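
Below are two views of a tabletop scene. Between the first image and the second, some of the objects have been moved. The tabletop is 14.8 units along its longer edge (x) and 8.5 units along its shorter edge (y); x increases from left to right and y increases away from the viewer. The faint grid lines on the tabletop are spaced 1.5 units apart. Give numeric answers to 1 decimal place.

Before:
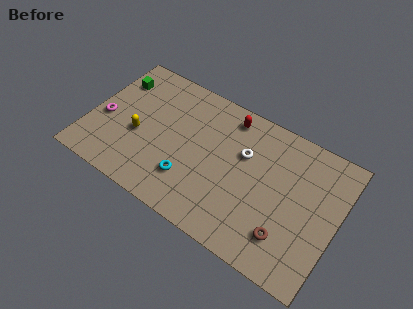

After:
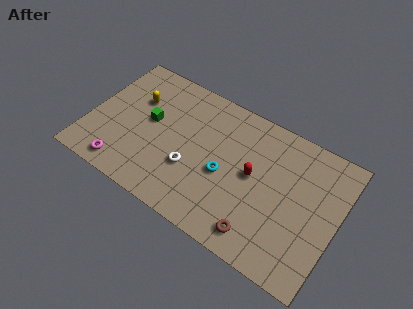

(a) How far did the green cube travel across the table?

2.9

The green cube was near (1.1, 6.4) before and (3.5, 4.7) after, so it travelled √(2.4² + 1.7²) ≈ 2.9 units.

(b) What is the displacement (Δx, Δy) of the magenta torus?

(1.6, -2.5)

From the two frames, the magenta torus sits at roughly (0.9, 3.6) before and (2.5, 1.1) after.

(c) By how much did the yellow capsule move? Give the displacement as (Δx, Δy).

(-0.5, 2.2)

The yellow capsule started near (3.0, 3.5) and ended near (2.5, 5.7).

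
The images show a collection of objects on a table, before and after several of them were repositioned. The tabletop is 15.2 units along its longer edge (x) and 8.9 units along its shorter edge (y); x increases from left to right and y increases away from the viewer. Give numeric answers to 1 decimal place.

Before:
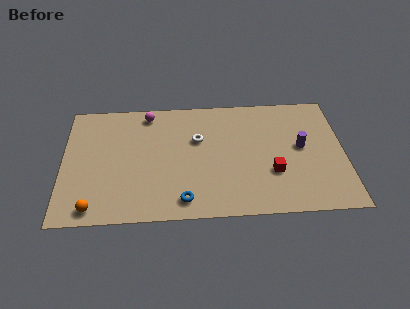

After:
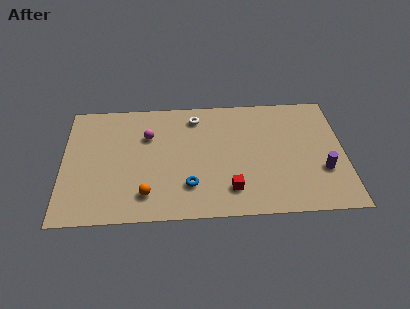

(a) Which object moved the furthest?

the orange sphere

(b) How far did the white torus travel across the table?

1.7

The white torus moved from about (7.3, 5.7) to (7.2, 7.4), a distance of √(0.1² + 1.7²) ≈ 1.7.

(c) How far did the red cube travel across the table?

2.5

From (11.3, 3.0) to (9.0, 1.9), the red cube covered √(2.3² + 1.1²) ≈ 2.5 units.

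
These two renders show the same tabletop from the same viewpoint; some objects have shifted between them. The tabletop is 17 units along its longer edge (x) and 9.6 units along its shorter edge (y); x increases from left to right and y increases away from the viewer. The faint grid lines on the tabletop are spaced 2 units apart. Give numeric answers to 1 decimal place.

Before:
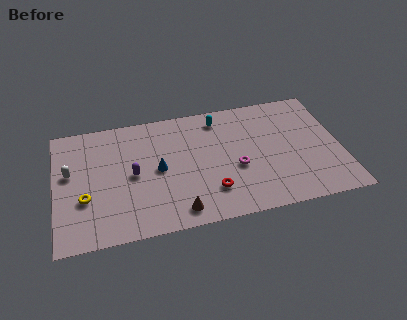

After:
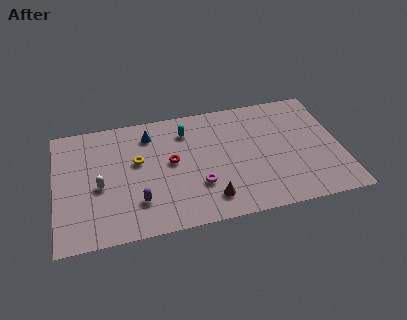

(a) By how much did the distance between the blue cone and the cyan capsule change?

-2.8

Before: roughly 5.0 units apart; after: 2.2. That's 2.8 units closer together.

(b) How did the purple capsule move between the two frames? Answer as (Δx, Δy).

(0.2, -2.2)

The purple capsule started near (4.6, 4.7) and ended near (4.8, 2.5).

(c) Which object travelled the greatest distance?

the yellow torus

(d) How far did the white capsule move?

2.2

From (0.9, 5.6) to (2.6, 4.2), the white capsule covered √(1.7² + 1.4²) ≈ 2.2 units.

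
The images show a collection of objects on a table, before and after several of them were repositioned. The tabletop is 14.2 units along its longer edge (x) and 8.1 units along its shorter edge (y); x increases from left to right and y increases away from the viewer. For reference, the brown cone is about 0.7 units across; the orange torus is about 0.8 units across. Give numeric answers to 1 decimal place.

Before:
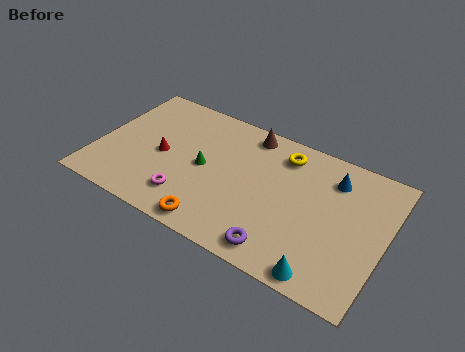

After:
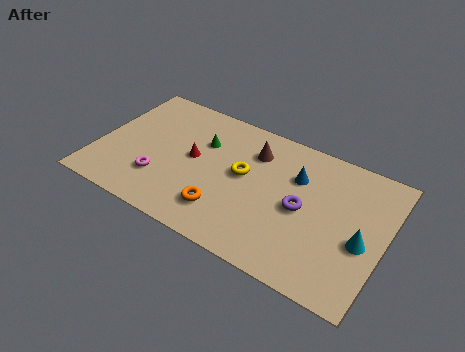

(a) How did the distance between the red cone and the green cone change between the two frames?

-0.9

They were about 2.1 units apart before and 1.2 after — 0.9 units closer together.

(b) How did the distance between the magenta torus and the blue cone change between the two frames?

-0.8

Before: roughly 8.0 units apart; after: 7.2. That's 0.8 units closer together.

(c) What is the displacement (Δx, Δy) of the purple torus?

(0.7, 2.8)

The purple torus started near (9.5, 1.1) and ended near (10.2, 3.9).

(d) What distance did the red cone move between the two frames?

1.6

The red cone was near (3.2, 3.8) before and (4.7, 4.3) after, so it travelled √(1.5² + 0.5²) ≈ 1.6 units.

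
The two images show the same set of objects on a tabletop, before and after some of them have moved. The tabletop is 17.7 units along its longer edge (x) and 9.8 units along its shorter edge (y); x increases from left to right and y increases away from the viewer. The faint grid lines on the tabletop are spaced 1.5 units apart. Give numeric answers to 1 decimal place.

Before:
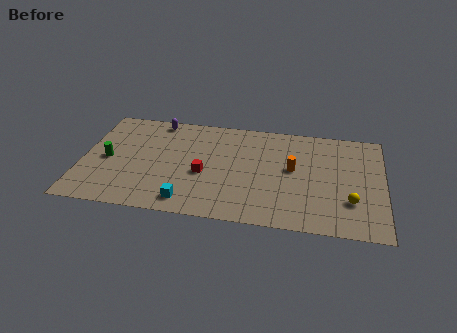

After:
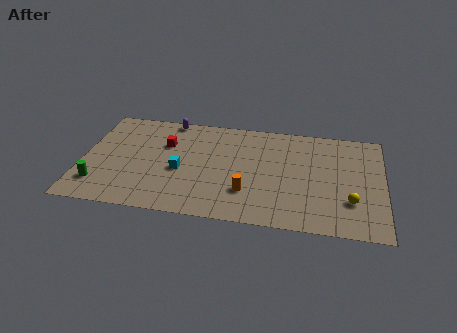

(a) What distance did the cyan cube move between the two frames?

2.9

The cyan cube was near (6.4, 1.4) before and (5.8, 4.2) after, so it travelled √(0.6² + 2.8²) ≈ 2.9 units.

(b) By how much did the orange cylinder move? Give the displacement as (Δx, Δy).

(-2.6, -2.6)

The orange cylinder started near (12.4, 5.4) and ended near (9.8, 2.8).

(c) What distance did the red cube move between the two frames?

3.5

From (7.2, 4.1) to (4.8, 6.6), the red cube covered √(2.4² + 2.5²) ≈ 3.5 units.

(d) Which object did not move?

the yellow sphere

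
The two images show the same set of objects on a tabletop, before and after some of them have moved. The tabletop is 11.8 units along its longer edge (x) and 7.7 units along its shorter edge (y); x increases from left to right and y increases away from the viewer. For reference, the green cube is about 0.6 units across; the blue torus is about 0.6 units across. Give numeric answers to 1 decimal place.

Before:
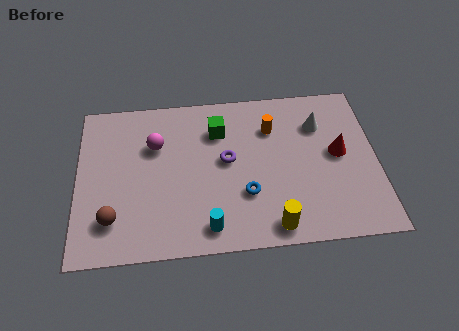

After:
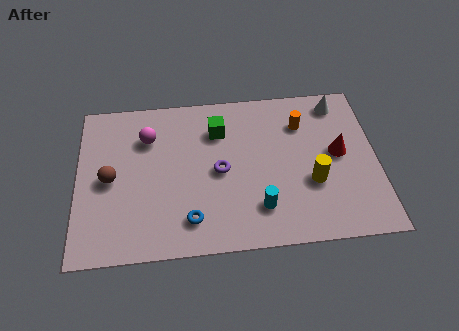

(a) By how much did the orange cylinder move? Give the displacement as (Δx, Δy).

(1.2, 0.1)

The orange cylinder was at about (7.7, 5.6) and moved to about (8.9, 5.7).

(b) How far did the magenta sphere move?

0.5

From (3.1, 5.2) to (2.8, 5.6), the magenta sphere covered √(0.3² + 0.4²) ≈ 0.5 units.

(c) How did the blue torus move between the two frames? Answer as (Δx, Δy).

(-2.2, -1.0)

From the two frames, the blue torus sits at roughly (6.6, 2.5) before and (4.4, 1.5) after.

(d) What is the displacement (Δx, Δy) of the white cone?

(0.8, 1.0)

The white cone was at about (9.6, 5.6) and moved to about (10.4, 6.6).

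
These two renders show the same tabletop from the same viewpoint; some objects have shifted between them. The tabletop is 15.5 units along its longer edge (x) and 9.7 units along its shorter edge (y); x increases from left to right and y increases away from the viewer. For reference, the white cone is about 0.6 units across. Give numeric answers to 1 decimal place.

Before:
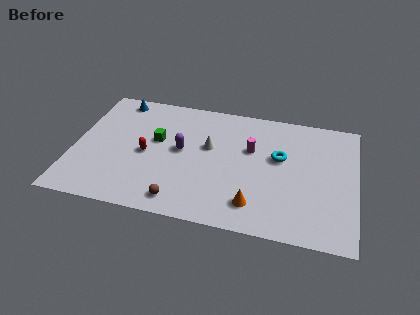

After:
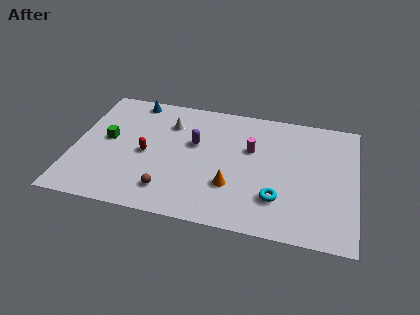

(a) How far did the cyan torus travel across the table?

3.2

From (11.3, 5.8) to (11.3, 2.6), the cyan torus covered √(0.0² + 3.2²) ≈ 3.2 units.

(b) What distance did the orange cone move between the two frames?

1.7

The orange cone was near (10.1, 1.9) before and (8.8, 3.0) after, so it travelled √(1.3² + 1.1²) ≈ 1.7 units.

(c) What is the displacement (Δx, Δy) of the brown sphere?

(-0.7, 0.6)

The brown sphere started near (6.1, 1.3) and ended near (5.4, 1.9).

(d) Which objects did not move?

the magenta cylinder and the red capsule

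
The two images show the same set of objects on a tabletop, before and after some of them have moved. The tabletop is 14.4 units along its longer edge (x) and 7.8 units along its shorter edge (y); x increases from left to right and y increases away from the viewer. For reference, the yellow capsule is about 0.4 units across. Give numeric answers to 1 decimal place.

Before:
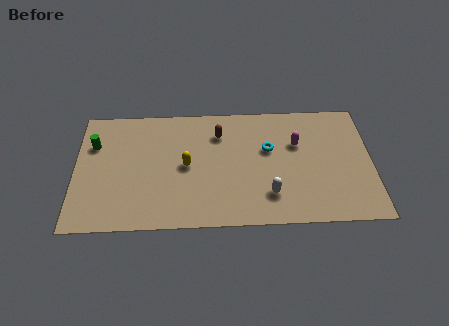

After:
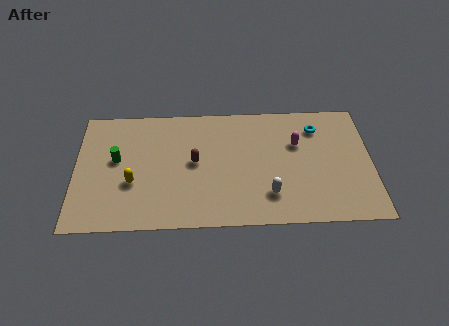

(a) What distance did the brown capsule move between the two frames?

2.2

From (7.0, 5.9) to (5.8, 4.1), the brown capsule covered √(1.2² + 1.8²) ≈ 2.2 units.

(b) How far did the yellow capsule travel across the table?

2.8

From (5.4, 3.9) to (2.8, 2.9), the yellow capsule covered √(2.6² + 1.0²) ≈ 2.8 units.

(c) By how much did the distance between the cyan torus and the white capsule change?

+1.9

The distance was about 2.9 in the first image and 4.8 in the second, so they moved 1.9 units further apart.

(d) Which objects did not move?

the white capsule and the magenta capsule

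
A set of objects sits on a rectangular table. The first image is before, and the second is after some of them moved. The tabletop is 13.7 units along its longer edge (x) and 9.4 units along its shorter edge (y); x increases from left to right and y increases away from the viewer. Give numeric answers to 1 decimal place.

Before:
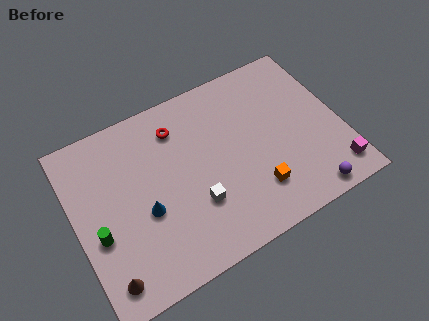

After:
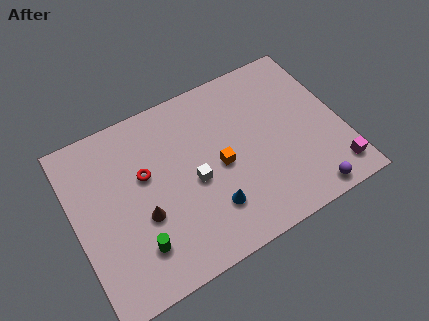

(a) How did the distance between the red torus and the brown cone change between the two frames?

-5.4

Before: roughly 7.5 units apart; after: 2.1. That's 5.4 units closer together.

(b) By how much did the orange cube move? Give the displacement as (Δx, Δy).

(-1.5, 2.1)

From the two frames, the orange cube sits at roughly (8.9, 2.3) before and (7.4, 4.4) after.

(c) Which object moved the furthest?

the blue cone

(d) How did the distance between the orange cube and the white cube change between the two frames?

-1.7

They were about 3.1 units apart before and 1.4 after — 1.7 units closer together.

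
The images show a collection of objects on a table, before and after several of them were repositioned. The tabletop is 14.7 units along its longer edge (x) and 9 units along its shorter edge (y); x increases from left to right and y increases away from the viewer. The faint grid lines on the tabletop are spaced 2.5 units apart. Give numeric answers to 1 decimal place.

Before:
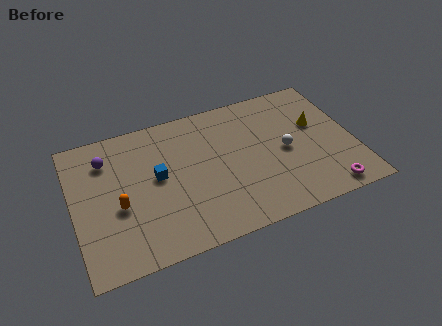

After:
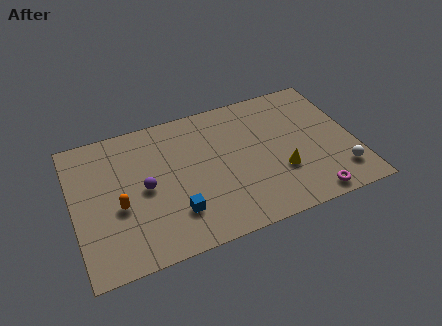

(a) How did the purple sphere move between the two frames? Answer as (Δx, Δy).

(1.8, -2.5)

The purple sphere started near (1.9, 6.9) and ended near (3.7, 4.4).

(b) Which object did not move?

the orange capsule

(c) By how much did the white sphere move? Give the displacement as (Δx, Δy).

(2.6, -2.4)

The white sphere started near (11.1, 4.3) and ended near (13.7, 1.9).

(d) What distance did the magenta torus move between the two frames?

0.9

From (12.9, 1.0) to (12.0, 0.9), the magenta torus covered √(0.9² + 0.1²) ≈ 0.9 units.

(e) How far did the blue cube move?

2.7

From (4.4, 4.9) to (5.1, 2.3), the blue cube covered √(0.7² + 2.6²) ≈ 2.7 units.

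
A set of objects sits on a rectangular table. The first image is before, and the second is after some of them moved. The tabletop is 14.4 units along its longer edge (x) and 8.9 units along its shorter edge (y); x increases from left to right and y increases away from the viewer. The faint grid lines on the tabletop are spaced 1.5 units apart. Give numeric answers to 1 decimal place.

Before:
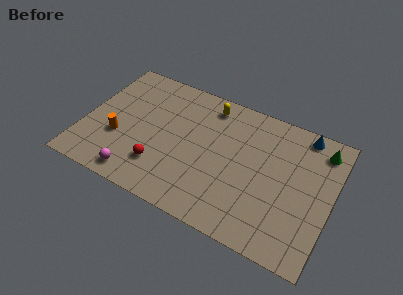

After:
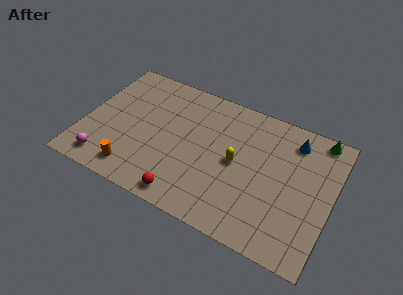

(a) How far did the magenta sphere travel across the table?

1.9

The magenta sphere moved from about (3.5, 1.1) to (1.6, 1.3), a distance of √(1.9² + 0.2²) ≈ 1.9.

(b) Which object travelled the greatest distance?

the yellow capsule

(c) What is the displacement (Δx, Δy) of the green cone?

(-0.2, 0.7)

From the two frames, the green cone sits at roughly (13.5, 7.4) before and (13.3, 8.1) after.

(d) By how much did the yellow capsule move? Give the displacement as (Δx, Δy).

(2.0, -3.1)

The yellow capsule was at about (6.9, 7.6) and moved to about (8.9, 4.5).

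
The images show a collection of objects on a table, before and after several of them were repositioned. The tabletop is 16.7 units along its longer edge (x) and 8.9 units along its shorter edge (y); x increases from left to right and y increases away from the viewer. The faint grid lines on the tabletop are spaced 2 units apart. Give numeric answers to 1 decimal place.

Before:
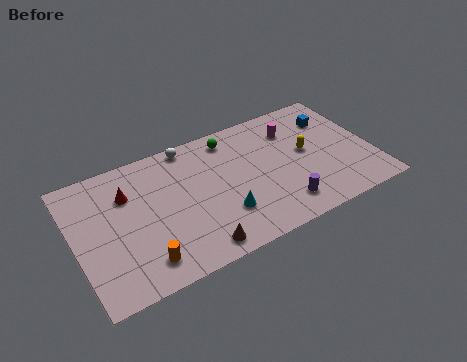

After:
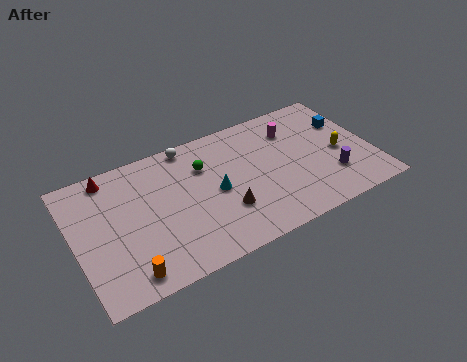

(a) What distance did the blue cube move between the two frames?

0.9

From (14.9, 6.6) to (15.6, 6.0), the blue cube covered √(0.7² + 0.6²) ≈ 0.9 units.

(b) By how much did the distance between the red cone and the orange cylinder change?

+2.0

They were about 4.7 units apart before and 6.7 after — 2.0 units further apart.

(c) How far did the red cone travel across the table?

1.8

From (3.1, 6.3) to (2.3, 7.9), the red cone covered √(0.8² + 1.6²) ≈ 1.8 units.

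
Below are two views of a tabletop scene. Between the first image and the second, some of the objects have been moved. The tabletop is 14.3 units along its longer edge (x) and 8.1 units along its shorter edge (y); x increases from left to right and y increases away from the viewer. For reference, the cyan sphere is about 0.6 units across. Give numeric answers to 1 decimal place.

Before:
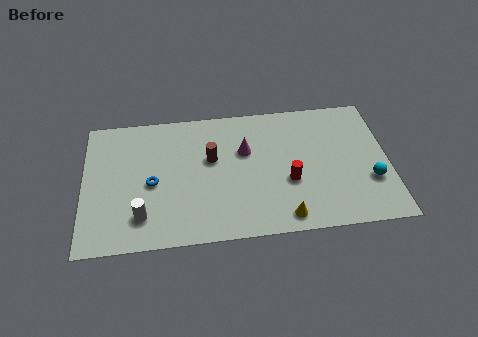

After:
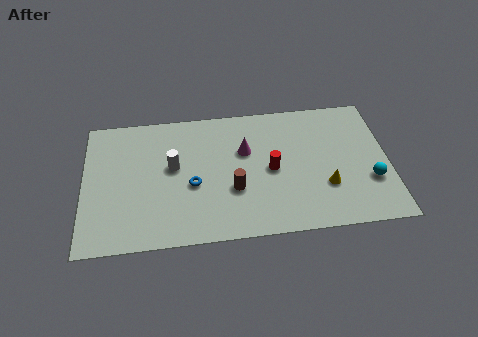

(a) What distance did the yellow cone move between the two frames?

2.6

From (9.3, 1.0) to (11.3, 2.6), the yellow cone covered √(2.0² + 1.6²) ≈ 2.6 units.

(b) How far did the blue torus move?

1.9

The blue torus moved from about (3.2, 3.7) to (5.1, 3.4), a distance of √(1.9² + 0.3²) ≈ 1.9.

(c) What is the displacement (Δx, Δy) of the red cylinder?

(-0.8, 0.8)

The red cylinder started near (9.6, 3.1) and ended near (8.8, 3.9).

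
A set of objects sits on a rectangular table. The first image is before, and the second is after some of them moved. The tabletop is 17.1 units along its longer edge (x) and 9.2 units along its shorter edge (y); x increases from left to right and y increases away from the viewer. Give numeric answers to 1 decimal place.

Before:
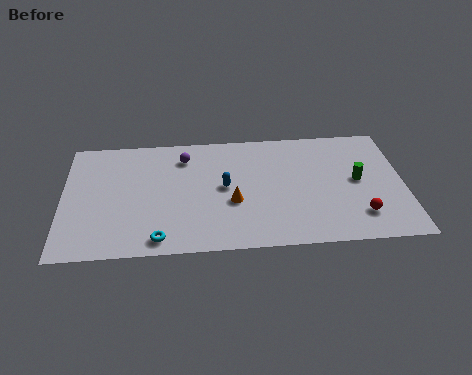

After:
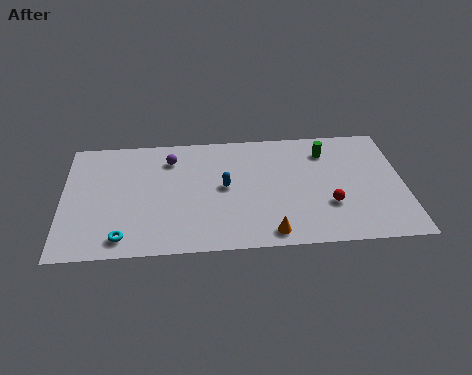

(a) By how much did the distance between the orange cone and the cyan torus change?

+2.8

The distance was about 4.5 in the first image and 7.3 in the second, so they moved 2.8 units further apart.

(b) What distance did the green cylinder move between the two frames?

2.8

The green cylinder moved from about (14.8, 4.8) to (13.3, 7.2), a distance of √(1.5² + 2.4²) ≈ 2.8.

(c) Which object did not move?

the blue capsule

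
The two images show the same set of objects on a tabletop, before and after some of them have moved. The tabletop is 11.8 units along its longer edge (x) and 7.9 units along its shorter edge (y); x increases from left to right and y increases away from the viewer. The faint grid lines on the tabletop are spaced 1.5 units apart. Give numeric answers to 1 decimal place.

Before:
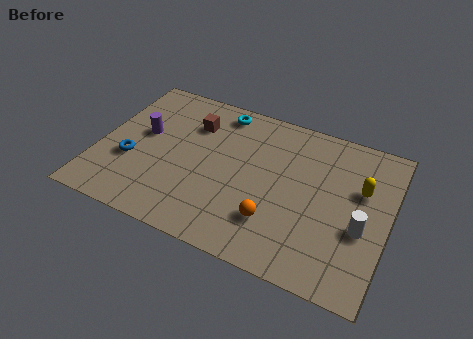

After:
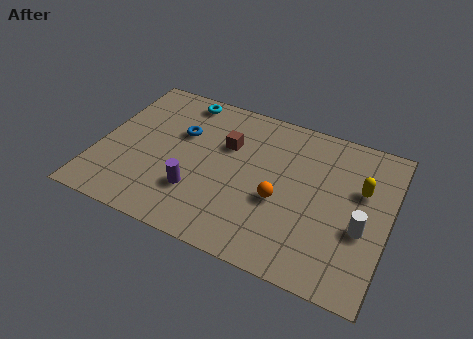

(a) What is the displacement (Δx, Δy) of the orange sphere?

(0.1, 1.1)

The orange sphere was at about (7.4, 2.1) and moved to about (7.5, 3.2).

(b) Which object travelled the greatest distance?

the purple cylinder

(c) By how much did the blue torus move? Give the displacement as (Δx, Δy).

(1.8, 2.2)

The blue torus started near (1.4, 2.9) and ended near (3.2, 5.1).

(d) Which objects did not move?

the white cylinder and the yellow capsule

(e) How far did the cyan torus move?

1.6

The cyan torus was near (4.6, 6.9) before and (3.0, 7.0) after, so it travelled √(1.6² + 0.1²) ≈ 1.6 units.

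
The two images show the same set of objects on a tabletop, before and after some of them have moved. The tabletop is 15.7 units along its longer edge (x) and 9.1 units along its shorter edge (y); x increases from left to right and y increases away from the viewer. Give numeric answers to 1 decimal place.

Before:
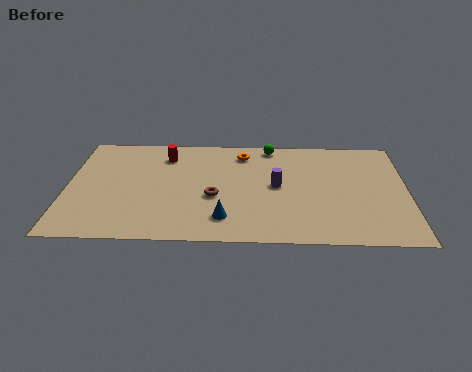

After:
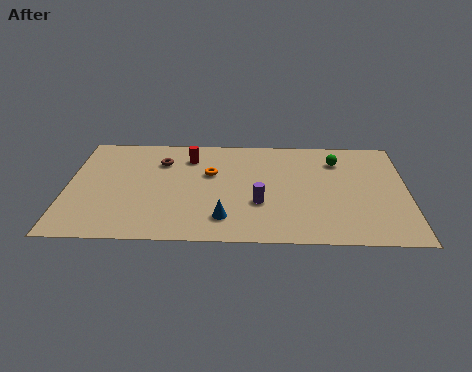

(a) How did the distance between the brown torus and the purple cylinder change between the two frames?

+2.7

They were about 3.1 units apart before and 5.8 after — 2.7 units further apart.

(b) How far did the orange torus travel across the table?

2.3

From (8.1, 7.5) to (6.6, 5.7), the orange torus covered √(1.5² + 1.8²) ≈ 2.3 units.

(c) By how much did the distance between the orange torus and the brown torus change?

-1.5

Before: roughly 4.0 units apart; after: 2.5. That's 1.5 units closer together.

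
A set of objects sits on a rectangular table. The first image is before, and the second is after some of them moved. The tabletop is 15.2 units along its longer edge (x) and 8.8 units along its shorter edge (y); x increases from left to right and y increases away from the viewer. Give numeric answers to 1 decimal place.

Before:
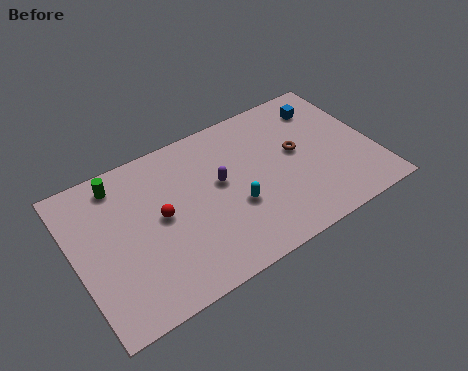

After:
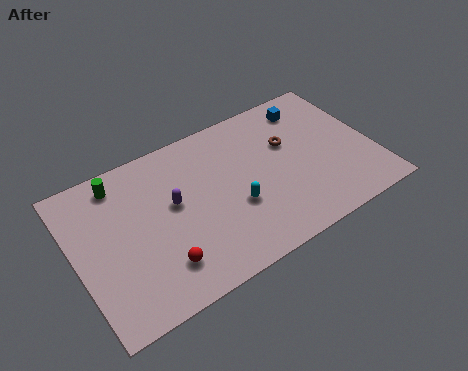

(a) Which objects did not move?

the cyan capsule and the green cylinder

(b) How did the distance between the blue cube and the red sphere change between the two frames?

+0.9

The distance was about 9.2 in the first image and 10.1 in the second, so they moved 0.9 units further apart.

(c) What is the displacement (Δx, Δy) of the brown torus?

(-0.3, 0.7)

The brown torus was at about (11.4, 4.9) and moved to about (11.1, 5.6).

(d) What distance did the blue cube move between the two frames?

0.8

The blue cube moved from about (13.2, 7.0) to (12.5, 7.3), a distance of √(0.7² + 0.3²) ≈ 0.8.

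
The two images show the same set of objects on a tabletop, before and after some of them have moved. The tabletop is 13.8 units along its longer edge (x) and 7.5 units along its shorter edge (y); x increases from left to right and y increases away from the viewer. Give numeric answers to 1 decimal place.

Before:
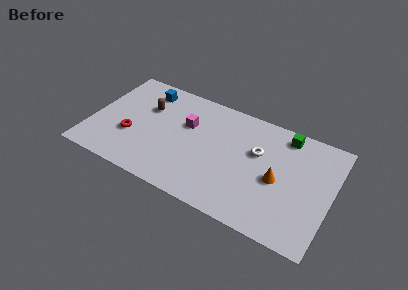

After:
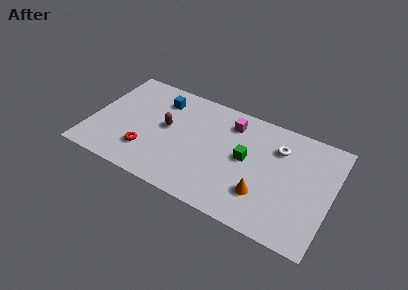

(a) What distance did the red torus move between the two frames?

1.2

From (2.4, 2.7) to (3.4, 2.0), the red torus covered √(1.0² + 0.7²) ≈ 1.2 units.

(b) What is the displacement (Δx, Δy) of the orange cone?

(-0.7, -1.3)

The orange cone was at about (10.8, 3.4) and moved to about (10.1, 2.1).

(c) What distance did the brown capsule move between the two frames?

1.6

The brown capsule was near (3.0, 5.0) before and (4.3, 4.1) after, so it travelled √(1.3² + 0.9²) ≈ 1.6 units.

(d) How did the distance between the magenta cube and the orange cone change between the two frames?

-1.1

They were about 5.6 units apart before and 4.5 after — 1.1 units closer together.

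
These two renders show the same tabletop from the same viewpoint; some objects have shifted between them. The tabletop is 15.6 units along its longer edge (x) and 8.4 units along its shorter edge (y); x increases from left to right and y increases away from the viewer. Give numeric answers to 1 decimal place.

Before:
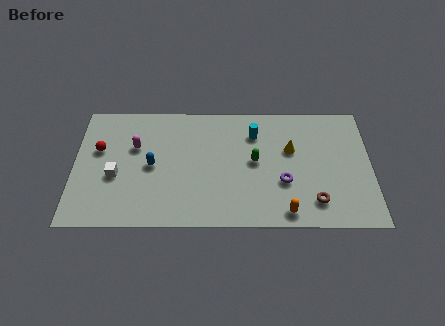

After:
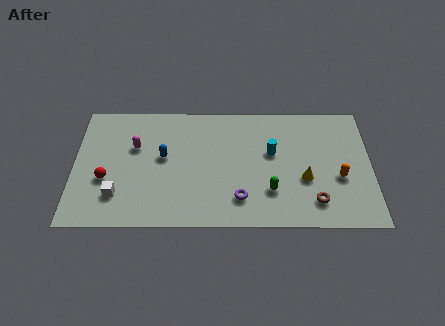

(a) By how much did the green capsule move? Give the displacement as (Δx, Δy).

(0.8, -2.0)

The green capsule was at about (9.5, 4.4) and moved to about (10.3, 2.4).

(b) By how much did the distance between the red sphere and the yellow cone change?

+0.3

The distance was about 10.1 in the first image and 10.4 in the second, so they moved 0.3 units further apart.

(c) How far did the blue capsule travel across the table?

0.8

The blue capsule moved from about (4.1, 4.1) to (4.7, 4.7), a distance of √(0.6² + 0.6²) ≈ 0.8.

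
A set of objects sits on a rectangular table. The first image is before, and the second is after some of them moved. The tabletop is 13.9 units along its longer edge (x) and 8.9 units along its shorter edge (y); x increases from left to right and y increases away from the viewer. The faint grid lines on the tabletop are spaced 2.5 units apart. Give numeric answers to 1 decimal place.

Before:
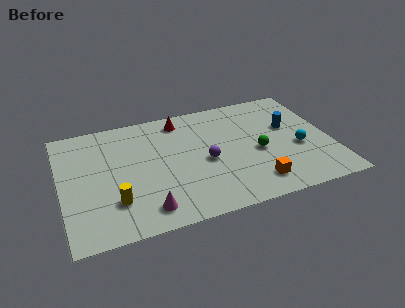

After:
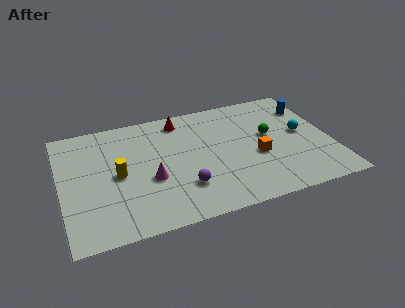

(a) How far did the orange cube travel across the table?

2.0

From (9.7, 1.6) to (10.0, 3.6), the orange cube covered √(0.3² + 2.0²) ≈ 2.0 units.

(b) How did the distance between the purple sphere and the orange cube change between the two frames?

+0.8

They were about 3.3 units apart before and 4.1 after — 0.8 units further apart.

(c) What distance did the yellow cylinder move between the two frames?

1.9

From (2.6, 2.4) to (2.9, 4.3), the yellow cylinder covered √(0.3² + 1.9²) ≈ 1.9 units.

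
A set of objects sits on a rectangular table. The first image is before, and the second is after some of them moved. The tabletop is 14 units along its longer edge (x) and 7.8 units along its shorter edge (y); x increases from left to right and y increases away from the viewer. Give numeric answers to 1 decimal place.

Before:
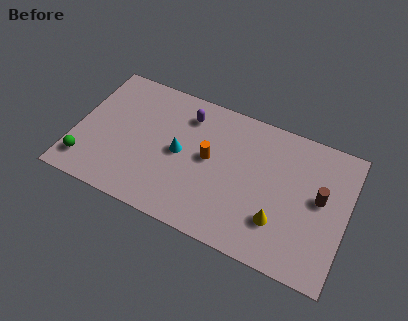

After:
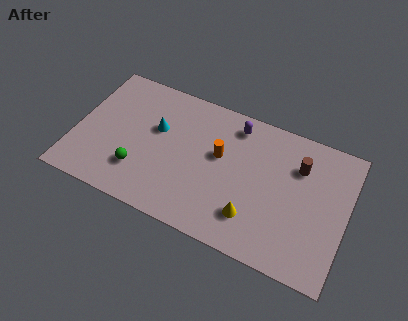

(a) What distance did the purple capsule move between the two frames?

2.5

From (5.5, 6.2) to (8.0, 6.6), the purple capsule covered √(2.5² + 0.4²) ≈ 2.5 units.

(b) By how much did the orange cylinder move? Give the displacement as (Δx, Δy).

(0.5, 0.4)

The orange cylinder was at about (6.9, 4.2) and moved to about (7.4, 4.6).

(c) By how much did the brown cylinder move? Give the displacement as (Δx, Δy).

(-1.2, 1.3)

The brown cylinder was at about (12.6, 4.3) and moved to about (11.4, 5.6).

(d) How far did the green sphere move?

2.8

From (0.8, 1.5) to (3.5, 2.1), the green sphere covered √(2.7² + 0.6²) ≈ 2.8 units.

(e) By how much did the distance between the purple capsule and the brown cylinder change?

-3.8

The distance was about 7.3 in the first image and 3.5 in the second, so they moved 3.8 units closer together.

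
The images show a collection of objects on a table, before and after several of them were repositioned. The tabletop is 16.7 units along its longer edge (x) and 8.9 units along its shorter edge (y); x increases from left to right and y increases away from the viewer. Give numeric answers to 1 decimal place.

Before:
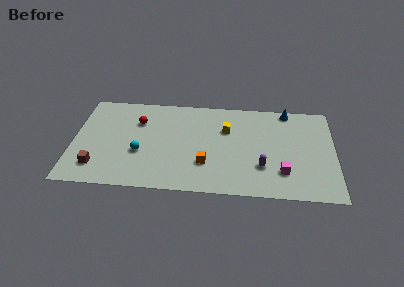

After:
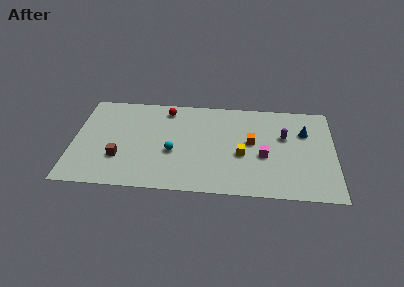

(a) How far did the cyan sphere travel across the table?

2.1

The cyan sphere moved from about (4.3, 3.4) to (6.4, 3.6), a distance of √(2.1² + 0.2²) ≈ 2.1.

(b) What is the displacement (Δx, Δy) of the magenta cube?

(-1.2, 1.4)

The magenta cube started near (13.4, 2.3) and ended near (12.2, 3.7).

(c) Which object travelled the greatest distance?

the orange cube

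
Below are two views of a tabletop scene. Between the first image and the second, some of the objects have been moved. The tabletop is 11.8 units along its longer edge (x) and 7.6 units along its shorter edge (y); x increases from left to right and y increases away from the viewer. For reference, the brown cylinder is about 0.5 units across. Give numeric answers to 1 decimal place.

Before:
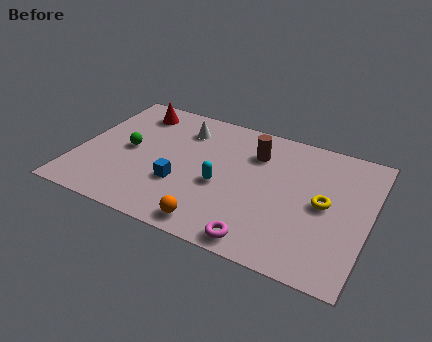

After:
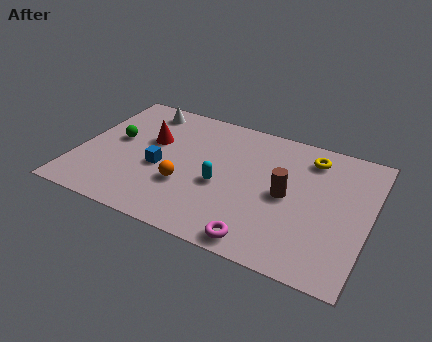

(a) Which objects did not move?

the cyan capsule and the magenta torus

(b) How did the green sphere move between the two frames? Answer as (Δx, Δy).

(-0.6, 0.4)

From the two frames, the green sphere sits at roughly (2.0, 3.8) before and (1.4, 4.2) after.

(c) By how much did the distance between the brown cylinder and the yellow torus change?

-0.9

The distance was about 3.5 in the first image and 2.6 in the second, so they moved 0.9 units closer together.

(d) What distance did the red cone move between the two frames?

1.8

The red cone moved from about (1.9, 6.3) to (2.8, 4.7), a distance of √(0.9² + 1.6²) ≈ 1.8.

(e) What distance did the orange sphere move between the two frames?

2.2

The orange sphere moved from about (5.9, 0.9) to (4.5, 2.6), a distance of √(1.4² + 1.7²) ≈ 2.2.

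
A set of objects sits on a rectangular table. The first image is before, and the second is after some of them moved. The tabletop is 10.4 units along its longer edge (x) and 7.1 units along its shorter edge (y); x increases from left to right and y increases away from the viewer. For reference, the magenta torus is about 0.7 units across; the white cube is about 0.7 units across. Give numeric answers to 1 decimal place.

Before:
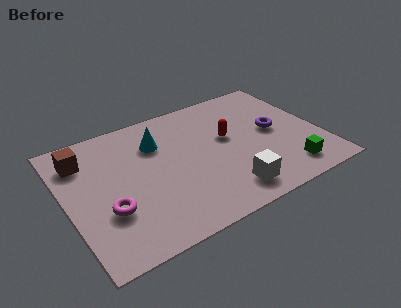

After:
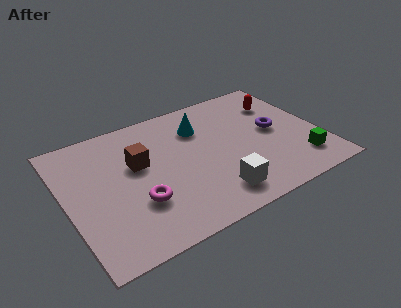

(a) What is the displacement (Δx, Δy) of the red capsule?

(2.4, 1.1)

From the two frames, the red capsule sits at roughly (6.7, 4.1) before and (9.1, 5.2) after.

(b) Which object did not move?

the purple torus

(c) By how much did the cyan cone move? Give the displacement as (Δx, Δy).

(1.8, 0.1)

From the two frames, the cyan cone sits at roughly (3.9, 5.1) before and (5.7, 5.2) after.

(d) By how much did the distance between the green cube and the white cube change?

+1.1

The distance was about 2.5 in the first image and 3.6 in the second, so they moved 1.1 units further apart.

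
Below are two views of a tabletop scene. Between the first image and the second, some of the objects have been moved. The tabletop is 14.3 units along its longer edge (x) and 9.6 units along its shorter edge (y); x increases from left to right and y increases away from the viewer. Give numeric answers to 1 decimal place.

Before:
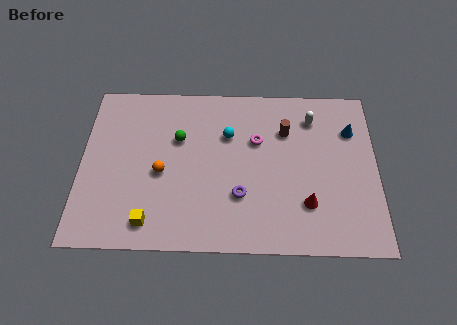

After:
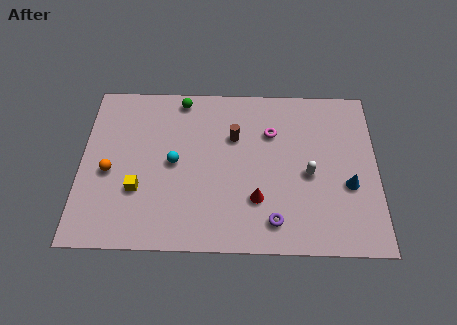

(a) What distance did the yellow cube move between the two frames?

1.9

From (3.4, 1.4) to (2.8, 3.2), the yellow cube covered √(0.6² + 1.8²) ≈ 1.9 units.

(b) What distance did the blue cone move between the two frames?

3.2

The blue cone moved from about (13.1, 6.9) to (12.9, 3.7), a distance of √(0.2² + 3.2²) ≈ 3.2.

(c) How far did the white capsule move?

3.3

The white capsule moved from about (11.2, 7.6) to (11.0, 4.3), a distance of √(0.2² + 3.3²) ≈ 3.3.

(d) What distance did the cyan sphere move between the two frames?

3.1

The cyan sphere was near (7.1, 6.5) before and (4.5, 4.8) after, so it travelled √(2.6² + 1.7²) ≈ 3.1 units.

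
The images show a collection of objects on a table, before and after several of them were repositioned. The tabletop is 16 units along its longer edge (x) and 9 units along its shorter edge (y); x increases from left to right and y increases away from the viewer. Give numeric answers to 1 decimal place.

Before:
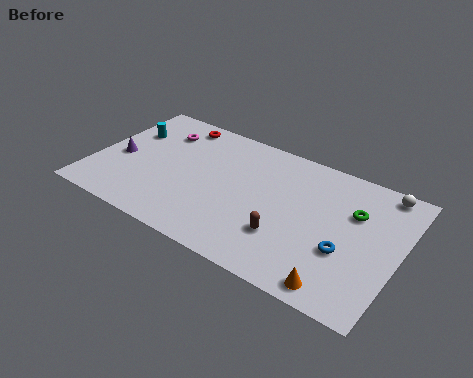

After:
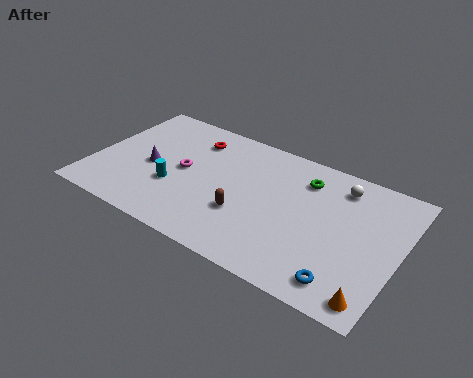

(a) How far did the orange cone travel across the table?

1.7

From (13.4, 1.0) to (15.1, 1.1), the orange cone covered √(1.7² + 0.1²) ≈ 1.7 units.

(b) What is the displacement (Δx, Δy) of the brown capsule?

(-2.2, 0.4)

The brown capsule was at about (10.4, 2.7) and moved to about (8.2, 3.1).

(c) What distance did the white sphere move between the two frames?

2.2

From (14.7, 8.1) to (12.6, 7.4), the white sphere covered √(2.1² + 0.7²) ≈ 2.2 units.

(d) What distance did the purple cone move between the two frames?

1.7

The purple cone moved from about (1.3, 4.0) to (3.0, 4.1), a distance of √(1.7² + 0.1²) ≈ 1.7.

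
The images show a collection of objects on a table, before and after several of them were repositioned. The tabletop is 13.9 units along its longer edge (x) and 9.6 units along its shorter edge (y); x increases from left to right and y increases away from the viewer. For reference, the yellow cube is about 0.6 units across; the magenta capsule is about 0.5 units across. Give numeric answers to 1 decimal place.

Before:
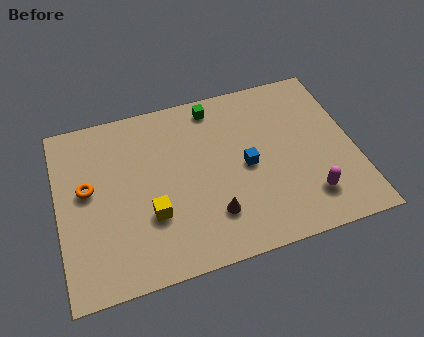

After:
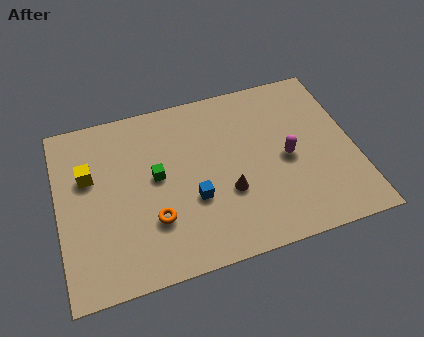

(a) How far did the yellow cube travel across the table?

4.0

The yellow cube moved from about (4.2, 3.2) to (1.5, 6.1), a distance of √(2.7² + 2.9²) ≈ 4.0.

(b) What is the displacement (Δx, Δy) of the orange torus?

(2.9, -2.5)

The orange torus was at about (1.4, 5.4) and moved to about (4.3, 2.9).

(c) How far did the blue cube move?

2.8

From (8.8, 4.6) to (6.2, 3.5), the blue cube covered √(2.6² + 1.1²) ≈ 2.8 units.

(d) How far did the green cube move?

4.4

From (7.6, 8.4) to (4.6, 5.2), the green cube covered √(3.0² + 3.2²) ≈ 4.4 units.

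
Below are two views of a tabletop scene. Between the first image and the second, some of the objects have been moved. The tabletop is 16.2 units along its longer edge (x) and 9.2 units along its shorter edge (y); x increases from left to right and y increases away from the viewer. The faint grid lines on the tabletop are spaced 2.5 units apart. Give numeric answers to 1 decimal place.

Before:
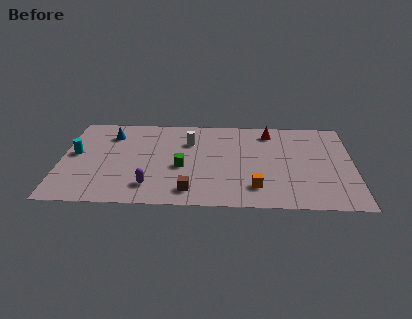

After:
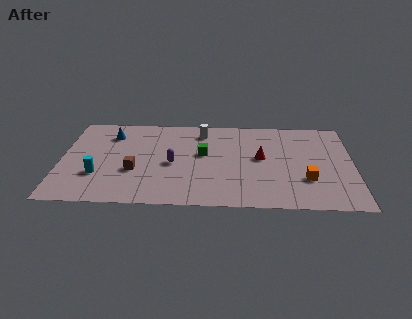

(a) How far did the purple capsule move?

2.6

From (5.0, 1.9) to (6.2, 4.2), the purple capsule covered √(1.2² + 2.3²) ≈ 2.6 units.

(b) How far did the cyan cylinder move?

2.5

The cyan cylinder moved from about (0.8, 5.0) to (2.1, 2.9), a distance of √(1.3² + 2.1²) ≈ 2.5.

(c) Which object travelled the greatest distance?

the brown cube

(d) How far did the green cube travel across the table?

1.8

From (6.7, 3.9) to (7.9, 5.3), the green cube covered √(1.2² + 1.4²) ≈ 1.8 units.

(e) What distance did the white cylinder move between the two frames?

1.3

The white cylinder was near (7.1, 6.5) before and (7.8, 7.6) after, so it travelled √(0.7² + 1.1²) ≈ 1.3 units.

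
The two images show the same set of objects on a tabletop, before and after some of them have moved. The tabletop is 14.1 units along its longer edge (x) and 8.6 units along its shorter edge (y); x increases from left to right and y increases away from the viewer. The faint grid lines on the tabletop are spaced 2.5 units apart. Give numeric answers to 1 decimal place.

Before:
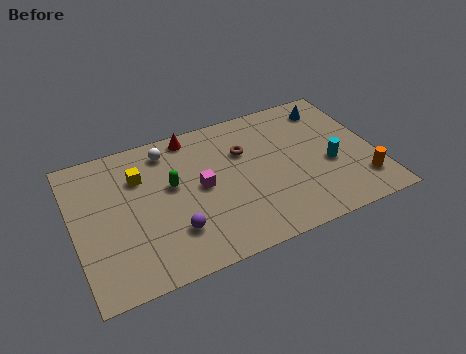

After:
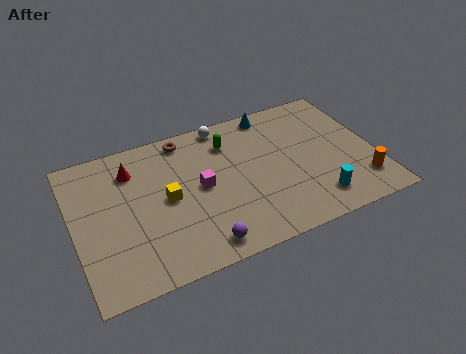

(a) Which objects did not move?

the orange cylinder and the magenta cube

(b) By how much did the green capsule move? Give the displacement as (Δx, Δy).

(2.9, 1.6)

The green capsule was at about (4.6, 5.0) and moved to about (7.5, 6.6).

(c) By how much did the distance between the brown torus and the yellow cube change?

-1.4

Before: roughly 4.9 units apart; after: 3.5. That's 1.4 units closer together.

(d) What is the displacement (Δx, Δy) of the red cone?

(-2.9, -1.1)

The red cone started near (5.8, 7.7) and ended near (2.9, 6.6).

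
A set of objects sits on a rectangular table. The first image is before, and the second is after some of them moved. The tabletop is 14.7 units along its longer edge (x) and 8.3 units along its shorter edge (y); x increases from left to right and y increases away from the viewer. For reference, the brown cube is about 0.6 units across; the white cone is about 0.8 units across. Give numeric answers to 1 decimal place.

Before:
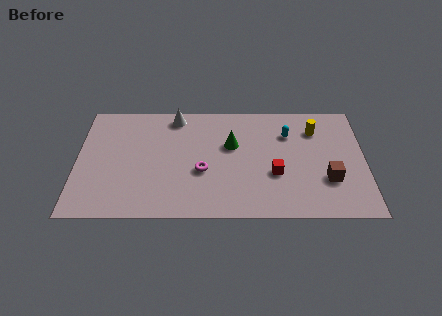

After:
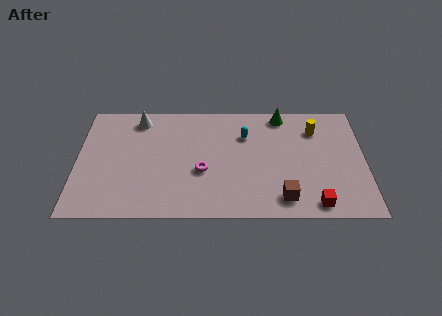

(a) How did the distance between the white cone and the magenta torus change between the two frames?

+0.8

The distance was about 4.2 in the first image and 5.0 in the second, so they moved 0.8 units further apart.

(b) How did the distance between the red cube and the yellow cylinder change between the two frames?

+1.5

Before: roughly 3.8 units apart; after: 5.3. That's 1.5 units further apart.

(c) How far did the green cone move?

3.4

The green cone moved from about (7.9, 5.2) to (10.5, 7.4), a distance of √(2.6² + 2.2²) ≈ 3.4.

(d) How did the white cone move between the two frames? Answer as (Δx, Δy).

(-1.9, -0.2)

The white cone was at about (5.0, 7.3) and moved to about (3.1, 7.1).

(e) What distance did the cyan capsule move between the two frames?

2.2

The cyan capsule moved from about (10.8, 6.0) to (8.6, 5.9), a distance of √(2.2² + 0.1²) ≈ 2.2.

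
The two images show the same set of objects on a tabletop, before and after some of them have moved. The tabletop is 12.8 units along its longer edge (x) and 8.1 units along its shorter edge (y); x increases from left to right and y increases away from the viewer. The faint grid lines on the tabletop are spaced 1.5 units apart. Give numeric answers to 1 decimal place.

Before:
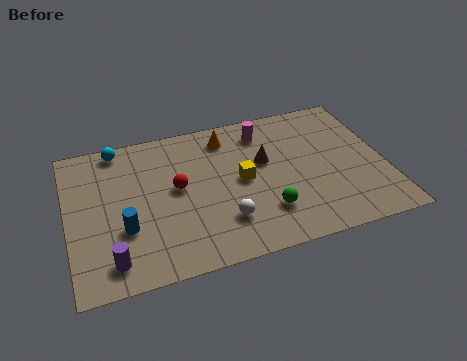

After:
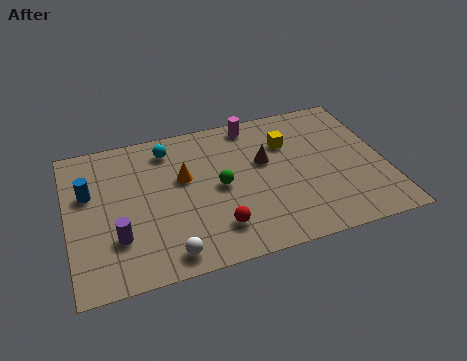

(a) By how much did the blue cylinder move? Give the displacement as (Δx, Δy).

(-1.3, 2.3)

From the two frames, the blue cylinder sits at roughly (2.2, 2.8) before and (0.9, 5.1) after.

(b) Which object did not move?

the brown cone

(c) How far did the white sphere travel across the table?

2.5

From (6.1, 2.1) to (3.8, 1.0), the white sphere covered √(2.3² + 1.1²) ≈ 2.5 units.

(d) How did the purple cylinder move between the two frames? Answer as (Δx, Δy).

(0.3, 1.1)

The purple cylinder was at about (1.6, 1.3) and moved to about (1.9, 2.4).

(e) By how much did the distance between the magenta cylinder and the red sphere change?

+1.4

The distance was about 4.3 in the first image and 5.7 in the second, so they moved 1.4 units further apart.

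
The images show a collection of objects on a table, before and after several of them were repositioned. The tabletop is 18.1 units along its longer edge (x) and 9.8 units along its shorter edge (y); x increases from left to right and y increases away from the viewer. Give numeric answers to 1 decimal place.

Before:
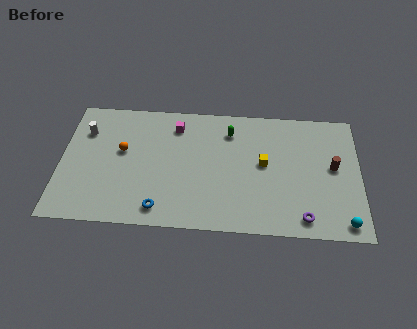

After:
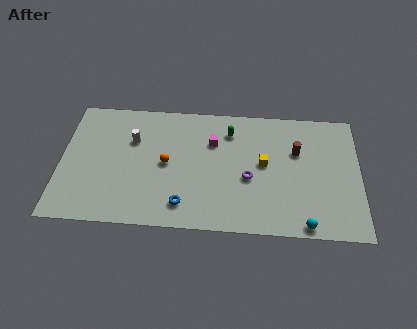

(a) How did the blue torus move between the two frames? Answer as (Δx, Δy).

(1.4, 0.4)

The blue torus started near (6.1, 1.4) and ended near (7.5, 1.8).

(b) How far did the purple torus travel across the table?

4.3

The purple torus was near (14.7, 1.3) before and (11.4, 4.1) after, so it travelled √(3.3² + 2.8²) ≈ 4.3 units.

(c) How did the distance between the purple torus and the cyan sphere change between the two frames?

+2.3

The distance was about 2.4 in the first image and 4.7 in the second, so they moved 2.3 units further apart.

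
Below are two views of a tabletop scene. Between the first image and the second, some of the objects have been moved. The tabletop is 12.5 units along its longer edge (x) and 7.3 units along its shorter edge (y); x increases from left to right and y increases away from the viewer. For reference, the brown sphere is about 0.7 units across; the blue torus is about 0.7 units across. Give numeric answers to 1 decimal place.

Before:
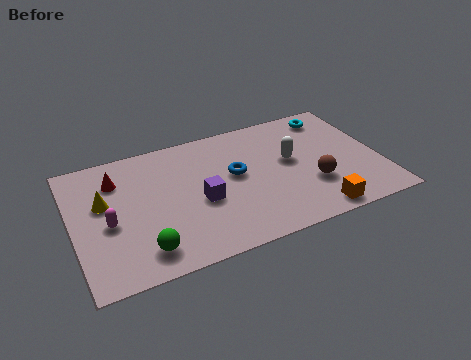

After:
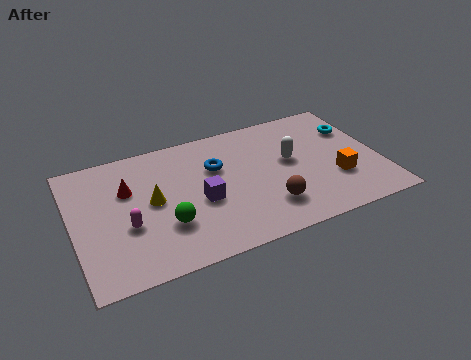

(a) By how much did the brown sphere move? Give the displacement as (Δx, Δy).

(-1.9, -0.6)

The brown sphere started near (9.6, 2.4) and ended near (7.7, 1.8).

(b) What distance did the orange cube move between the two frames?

1.9

The orange cube was near (9.5, 0.8) before and (10.6, 2.4) after, so it travelled √(1.1² + 1.6²) ≈ 1.9 units.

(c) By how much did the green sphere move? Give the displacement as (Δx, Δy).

(1.0, 1.0)

The green sphere started near (2.6, 1.3) and ended near (3.6, 2.3).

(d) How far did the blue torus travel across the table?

1.0

The blue torus moved from about (6.6, 4.1) to (5.9, 4.8), a distance of √(0.7² + 0.7²) ≈ 1.0.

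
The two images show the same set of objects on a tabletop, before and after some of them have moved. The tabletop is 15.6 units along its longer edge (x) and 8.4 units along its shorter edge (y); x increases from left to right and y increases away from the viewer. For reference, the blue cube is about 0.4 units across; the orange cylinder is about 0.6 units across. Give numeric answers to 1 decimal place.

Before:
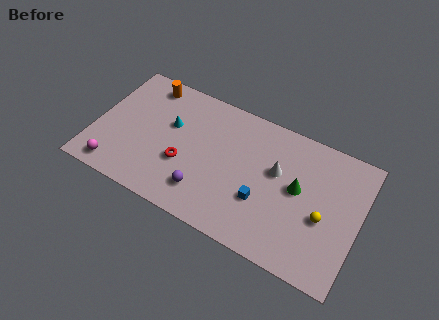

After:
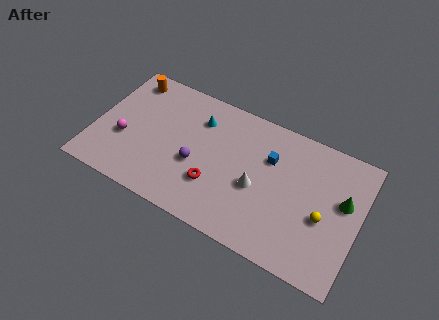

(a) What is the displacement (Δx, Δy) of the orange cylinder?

(-1.1, -0.1)

The orange cylinder was at about (2.6, 7.3) and moved to about (1.5, 7.2).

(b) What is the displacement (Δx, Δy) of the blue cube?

(0.1, 2.8)

The blue cube was at about (10.1, 2.9) and moved to about (10.2, 5.7).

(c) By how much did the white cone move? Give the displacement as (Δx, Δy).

(-1.0, -1.5)

The white cone was at about (10.7, 5.1) and moved to about (9.7, 3.6).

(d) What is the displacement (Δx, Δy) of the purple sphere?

(-0.7, 1.5)

The purple sphere was at about (6.8, 1.9) and moved to about (6.1, 3.4).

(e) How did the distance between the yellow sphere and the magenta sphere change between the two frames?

-0.4

The distance was about 12.2 in the first image and 11.8 in the second, so they moved 0.4 units closer together.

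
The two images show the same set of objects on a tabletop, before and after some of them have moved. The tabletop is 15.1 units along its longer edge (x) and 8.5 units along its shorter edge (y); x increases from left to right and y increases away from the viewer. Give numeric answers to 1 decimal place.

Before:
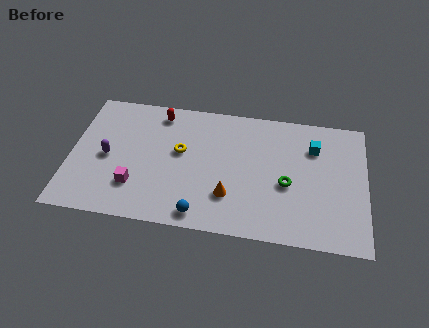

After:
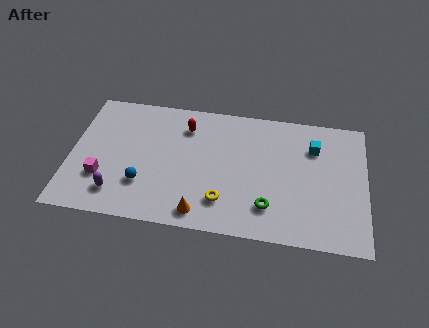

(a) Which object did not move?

the cyan cube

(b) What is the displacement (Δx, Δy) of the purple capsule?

(0.6, -2.3)

The purple capsule was at about (1.9, 4.0) and moved to about (2.5, 1.7).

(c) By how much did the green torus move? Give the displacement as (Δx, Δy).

(-0.9, -1.6)

From the two frames, the green torus sits at roughly (11.1, 3.6) before and (10.2, 2.0) after.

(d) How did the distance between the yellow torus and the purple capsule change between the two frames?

+1.6

They were about 3.8 units apart before and 5.4 after — 1.6 units further apart.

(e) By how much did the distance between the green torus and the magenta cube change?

+0.7

The distance was about 7.8 in the first image and 8.5 in the second, so they moved 0.7 units further apart.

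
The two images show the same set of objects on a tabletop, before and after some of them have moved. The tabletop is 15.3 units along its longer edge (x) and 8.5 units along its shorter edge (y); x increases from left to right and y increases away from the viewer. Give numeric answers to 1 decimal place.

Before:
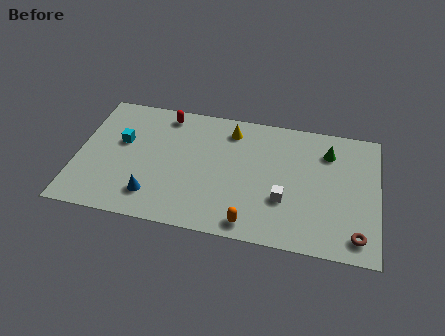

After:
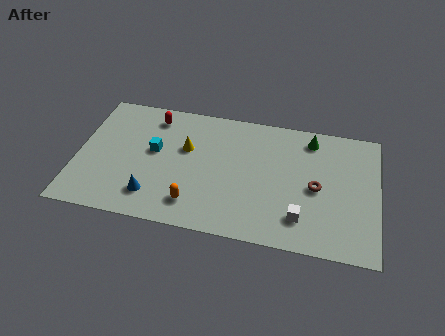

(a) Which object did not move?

the blue cone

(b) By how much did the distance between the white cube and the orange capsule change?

+2.9

The distance was about 2.5 in the first image and 5.4 in the second, so they moved 2.9 units further apart.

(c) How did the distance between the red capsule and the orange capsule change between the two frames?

-2.0

Before: roughly 7.9 units apart; after: 5.9. That's 2.0 units closer together.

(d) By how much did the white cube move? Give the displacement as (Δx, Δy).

(0.9, -1.0)

From the two frames, the white cube sits at roughly (10.6, 2.9) before and (11.5, 1.9) after.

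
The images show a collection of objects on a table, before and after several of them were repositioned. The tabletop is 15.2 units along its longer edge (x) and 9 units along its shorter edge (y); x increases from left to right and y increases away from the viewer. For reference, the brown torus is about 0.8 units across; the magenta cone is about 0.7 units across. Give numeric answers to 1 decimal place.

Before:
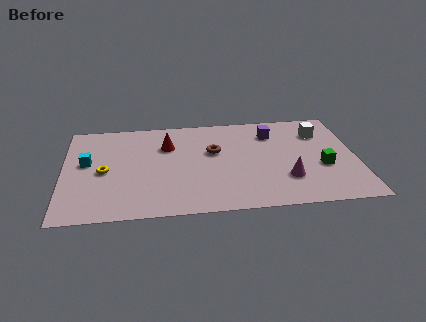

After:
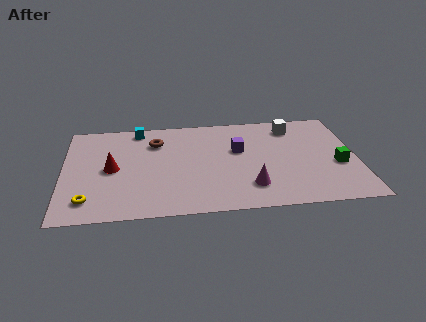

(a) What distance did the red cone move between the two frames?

3.5

The red cone moved from about (5.4, 6.3) to (2.5, 4.4), a distance of √(2.9² + 1.9²) ≈ 3.5.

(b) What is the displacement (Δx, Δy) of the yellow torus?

(-0.8, -2.5)

From the two frames, the yellow torus sits at roughly (2.1, 4.2) before and (1.3, 1.7) after.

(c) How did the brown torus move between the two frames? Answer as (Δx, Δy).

(-3.0, 1.2)

The brown torus was at about (7.8, 5.5) and moved to about (4.8, 6.7).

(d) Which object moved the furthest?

the cyan cube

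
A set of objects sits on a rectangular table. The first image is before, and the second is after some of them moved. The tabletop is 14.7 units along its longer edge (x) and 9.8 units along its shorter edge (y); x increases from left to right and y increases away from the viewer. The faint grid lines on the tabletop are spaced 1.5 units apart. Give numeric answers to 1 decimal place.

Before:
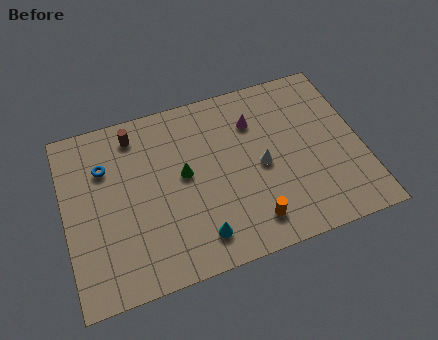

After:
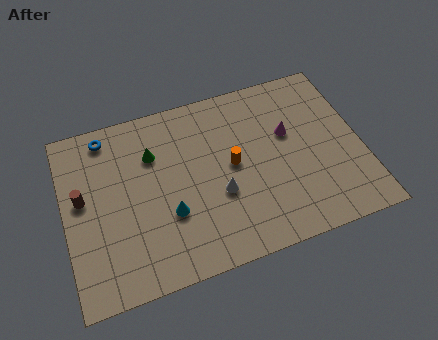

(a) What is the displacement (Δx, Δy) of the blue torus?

(0.2, 1.7)

From the two frames, the blue torus sits at roughly (2.1, 6.9) before and (2.3, 8.6) after.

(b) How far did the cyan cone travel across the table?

2.1

The cyan cone moved from about (6.3, 1.7) to (5.0, 3.4), a distance of √(1.3² + 1.7²) ≈ 2.1.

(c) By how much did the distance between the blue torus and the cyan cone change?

-0.8

They were about 6.7 units apart before and 5.9 after — 0.8 units closer together.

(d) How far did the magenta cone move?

2.0

From (9.6, 7.2) to (11.2, 6.0), the magenta cone covered √(1.6² + 1.2²) ≈ 2.0 units.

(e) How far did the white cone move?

2.4

From (9.7, 4.6) to (7.5, 3.7), the white cone covered √(2.2² + 0.9²) ≈ 2.4 units.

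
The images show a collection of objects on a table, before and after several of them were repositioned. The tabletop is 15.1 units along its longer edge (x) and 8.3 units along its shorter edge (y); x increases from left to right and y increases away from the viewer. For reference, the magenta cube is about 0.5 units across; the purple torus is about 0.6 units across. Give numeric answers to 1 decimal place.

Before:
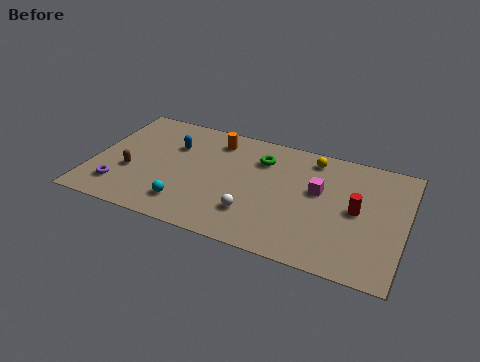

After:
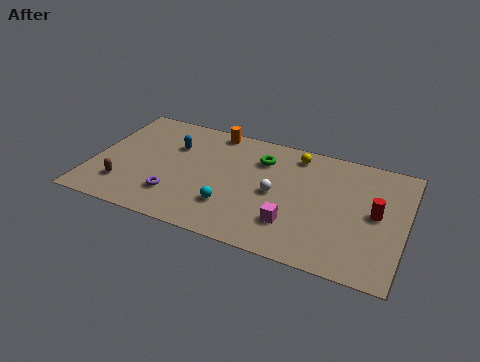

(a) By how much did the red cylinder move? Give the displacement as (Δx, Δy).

(0.9, 0.1)

From the two frames, the red cylinder sits at roughly (12.8, 4.2) before and (13.7, 4.3) after.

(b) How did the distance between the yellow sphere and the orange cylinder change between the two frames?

-0.6

The distance was about 4.7 in the first image and 4.1 in the second, so they moved 0.6 units closer together.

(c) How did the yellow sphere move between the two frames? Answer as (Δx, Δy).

(-0.8, 0.0)

The yellow sphere was at about (10.4, 7.1) and moved to about (9.6, 7.1).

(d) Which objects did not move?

the blue capsule and the green torus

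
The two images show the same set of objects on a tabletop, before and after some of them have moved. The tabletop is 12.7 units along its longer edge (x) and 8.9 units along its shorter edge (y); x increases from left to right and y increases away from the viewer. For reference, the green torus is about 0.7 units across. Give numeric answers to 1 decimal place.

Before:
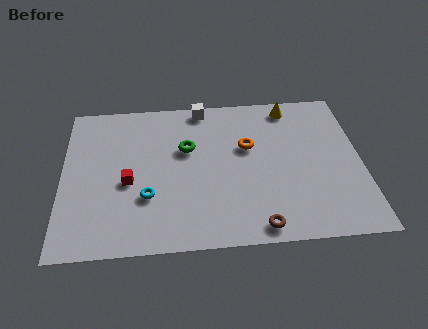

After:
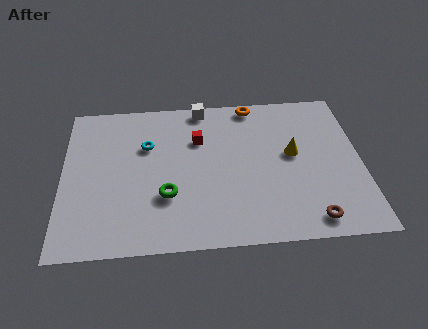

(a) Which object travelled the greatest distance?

the red cube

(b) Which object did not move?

the white cube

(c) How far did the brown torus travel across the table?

2.2

The brown torus moved from about (8.2, 0.9) to (10.4, 1.1), a distance of √(2.2² + 0.2²) ≈ 2.2.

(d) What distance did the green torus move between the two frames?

2.8

The green torus was near (5.3, 5.6) before and (4.4, 2.9) after, so it travelled √(0.9² + 2.7²) ≈ 2.8 units.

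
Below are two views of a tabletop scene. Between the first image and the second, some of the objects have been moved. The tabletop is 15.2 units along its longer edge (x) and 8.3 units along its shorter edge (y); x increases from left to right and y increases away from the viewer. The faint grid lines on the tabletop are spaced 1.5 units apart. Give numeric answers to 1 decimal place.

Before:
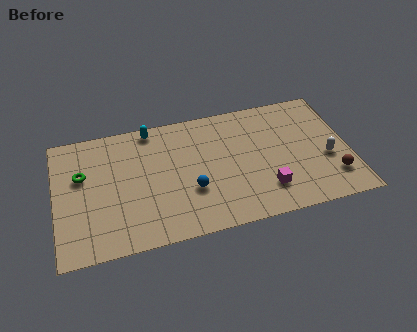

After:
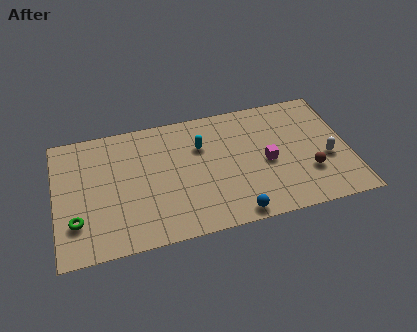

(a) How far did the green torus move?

2.9

The green torus was near (1.4, 5.2) before and (1.0, 2.3) after, so it travelled √(0.4² + 2.9²) ≈ 2.9 units.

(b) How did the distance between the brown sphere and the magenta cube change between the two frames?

-1.1

They were about 3.5 units apart before and 2.4 after — 1.1 units closer together.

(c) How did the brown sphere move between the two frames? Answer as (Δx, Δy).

(-1.2, 0.6)

The brown sphere was at about (14.2, 2.0) and moved to about (13.0, 2.6).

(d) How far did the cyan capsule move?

3.1

From (5.1, 7.5) to (7.6, 5.7), the cyan capsule covered √(2.5² + 1.8²) ≈ 3.1 units.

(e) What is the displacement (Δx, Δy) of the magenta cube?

(0.2, 1.8)

The magenta cube was at about (10.7, 2.0) and moved to about (10.9, 3.8).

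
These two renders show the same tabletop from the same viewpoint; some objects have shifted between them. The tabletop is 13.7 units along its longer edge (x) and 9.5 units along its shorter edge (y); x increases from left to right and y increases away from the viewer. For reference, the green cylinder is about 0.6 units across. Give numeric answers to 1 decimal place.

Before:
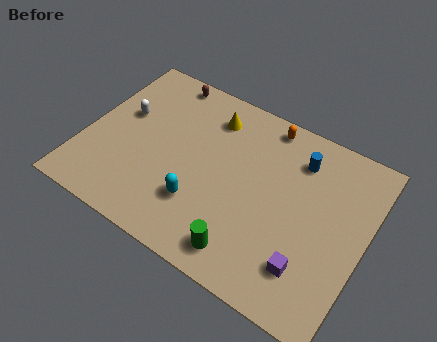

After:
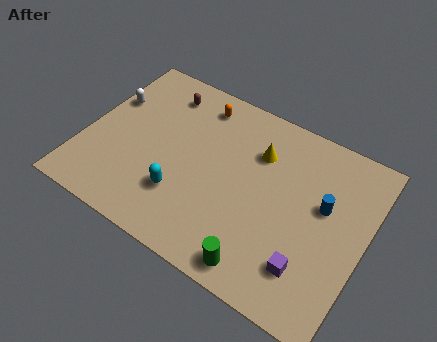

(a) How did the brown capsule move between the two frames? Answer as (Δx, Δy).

(0.1, -0.8)

The brown capsule was at about (3.1, 8.6) and moved to about (3.2, 7.8).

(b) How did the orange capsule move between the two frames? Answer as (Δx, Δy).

(-3.3, -0.5)

The orange capsule was at about (8.3, 8.5) and moved to about (5.0, 8.0).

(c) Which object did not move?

the purple cube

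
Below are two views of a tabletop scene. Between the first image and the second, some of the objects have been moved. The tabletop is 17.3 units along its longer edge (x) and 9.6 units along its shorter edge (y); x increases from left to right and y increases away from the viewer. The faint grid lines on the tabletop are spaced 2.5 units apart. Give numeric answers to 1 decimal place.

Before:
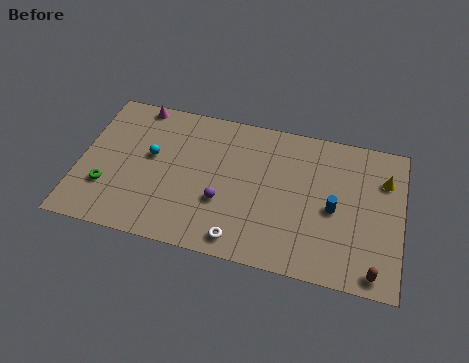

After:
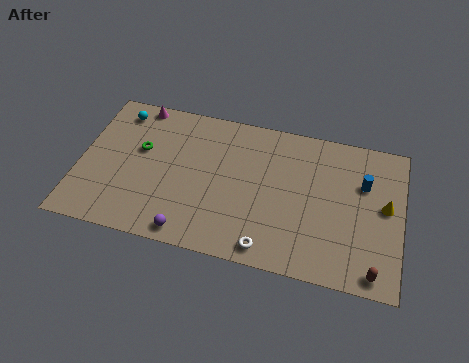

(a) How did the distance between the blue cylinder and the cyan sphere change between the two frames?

+3.5

They were about 10.0 units apart before and 13.5 after — 3.5 units further apart.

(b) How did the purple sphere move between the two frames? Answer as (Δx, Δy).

(-1.6, -2.4)

The purple sphere was at about (7.8, 3.4) and moved to about (6.2, 1.0).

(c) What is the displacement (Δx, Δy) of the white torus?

(1.5, -0.1)

From the two frames, the white torus sits at roughly (8.9, 1.2) before and (10.4, 1.1) after.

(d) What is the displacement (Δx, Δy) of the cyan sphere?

(-2.0, 2.6)

The cyan sphere was at about (3.8, 5.5) and moved to about (1.8, 8.1).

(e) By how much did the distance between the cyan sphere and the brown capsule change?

+2.9

They were about 13.0 units apart before and 15.9 after — 2.9 units further apart.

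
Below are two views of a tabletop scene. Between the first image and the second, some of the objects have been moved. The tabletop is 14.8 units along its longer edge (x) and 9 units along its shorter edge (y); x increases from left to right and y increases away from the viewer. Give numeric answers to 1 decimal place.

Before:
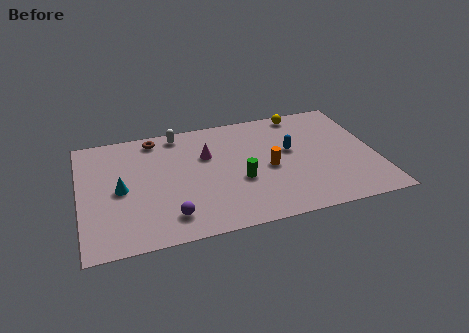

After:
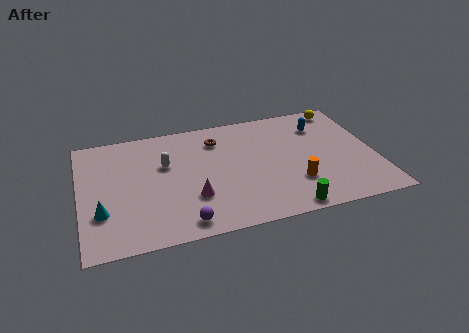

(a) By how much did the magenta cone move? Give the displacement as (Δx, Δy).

(-0.9, -3.1)

The magenta cone started near (6.4, 5.9) and ended near (5.5, 2.8).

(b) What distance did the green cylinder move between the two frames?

3.4

The green cylinder moved from about (7.9, 3.5) to (10.0, 0.8), a distance of √(2.1² + 2.7²) ≈ 3.4.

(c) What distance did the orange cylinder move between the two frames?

1.9

The orange cylinder moved from about (9.4, 4.1) to (10.6, 2.6), a distance of √(1.2² + 1.5²) ≈ 1.9.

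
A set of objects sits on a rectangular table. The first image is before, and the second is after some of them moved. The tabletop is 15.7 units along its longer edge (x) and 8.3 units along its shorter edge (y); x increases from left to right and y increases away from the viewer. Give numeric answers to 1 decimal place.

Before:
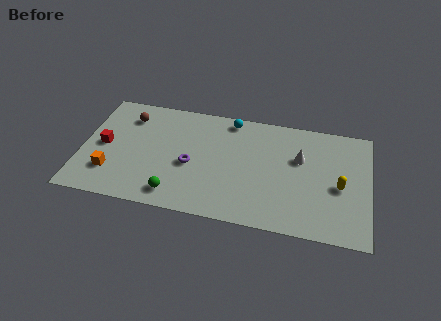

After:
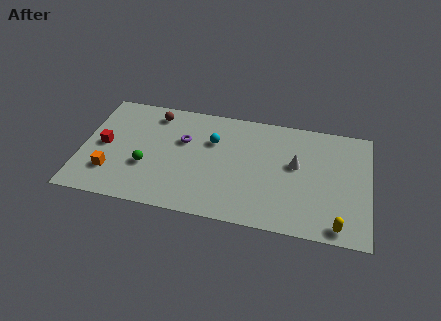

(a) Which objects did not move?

the red cube and the orange cube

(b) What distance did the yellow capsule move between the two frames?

2.8

From (14.1, 3.7) to (14.1, 0.9), the yellow capsule covered √(0.0² + 2.8²) ≈ 2.8 units.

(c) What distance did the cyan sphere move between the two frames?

2.0

The cyan sphere moved from about (8.0, 7.4) to (7.1, 5.6), a distance of √(0.9² + 1.8²) ≈ 2.0.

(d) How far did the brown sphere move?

1.5

The brown sphere moved from about (2.4, 6.5) to (3.8, 7.0), a distance of √(1.4² + 0.5²) ≈ 1.5.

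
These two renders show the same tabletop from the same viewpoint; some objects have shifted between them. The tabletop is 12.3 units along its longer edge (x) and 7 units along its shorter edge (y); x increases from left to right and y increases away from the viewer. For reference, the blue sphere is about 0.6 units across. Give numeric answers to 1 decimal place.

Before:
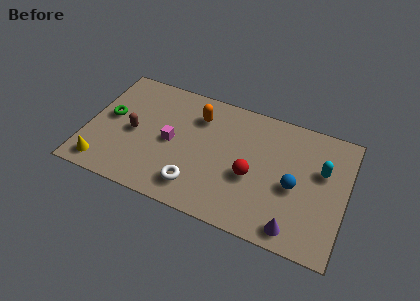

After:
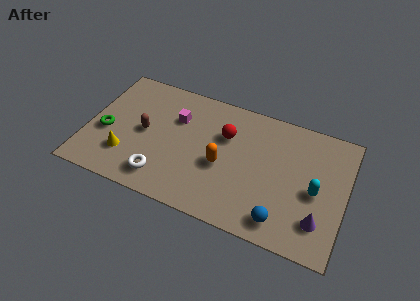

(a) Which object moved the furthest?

the orange capsule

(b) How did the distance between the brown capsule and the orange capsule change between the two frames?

+0.3

Before: roughly 3.5 units apart; after: 3.8. That's 0.3 units further apart.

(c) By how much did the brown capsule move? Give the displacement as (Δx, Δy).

(0.5, 0.2)

From the two frames, the brown capsule sits at roughly (2.2, 3.3) before and (2.7, 3.5) after.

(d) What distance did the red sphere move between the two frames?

2.3

The red sphere was near (7.9, 2.9) before and (6.5, 4.7) after, so it travelled √(1.4² + 1.8²) ≈ 2.3 units.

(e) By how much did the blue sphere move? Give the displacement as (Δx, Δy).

(-0.4, -2.0)

From the two frames, the blue sphere sits at roughly (9.9, 3.1) before and (9.5, 1.1) after.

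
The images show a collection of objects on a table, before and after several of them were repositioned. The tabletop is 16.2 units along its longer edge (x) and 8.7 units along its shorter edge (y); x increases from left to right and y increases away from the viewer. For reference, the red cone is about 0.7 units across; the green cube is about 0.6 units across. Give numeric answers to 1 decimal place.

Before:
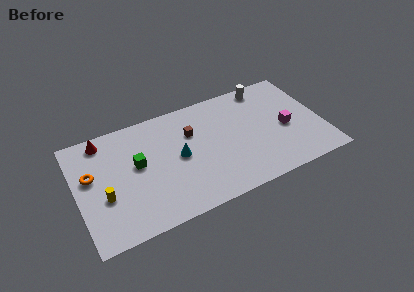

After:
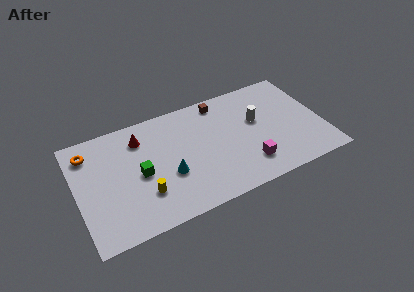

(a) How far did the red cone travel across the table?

2.5

The red cone moved from about (2.0, 7.6) to (4.4, 6.8), a distance of √(2.4² + 0.8²) ≈ 2.5.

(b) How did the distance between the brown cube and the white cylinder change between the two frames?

-2.2

Before: roughly 5.5 units apart; after: 3.3. That's 2.2 units closer together.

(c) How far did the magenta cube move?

3.4

The magenta cube was near (13.8, 3.9) before and (11.0, 2.0) after, so it travelled √(2.8² + 1.9²) ≈ 3.4 units.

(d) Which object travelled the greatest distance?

the magenta cube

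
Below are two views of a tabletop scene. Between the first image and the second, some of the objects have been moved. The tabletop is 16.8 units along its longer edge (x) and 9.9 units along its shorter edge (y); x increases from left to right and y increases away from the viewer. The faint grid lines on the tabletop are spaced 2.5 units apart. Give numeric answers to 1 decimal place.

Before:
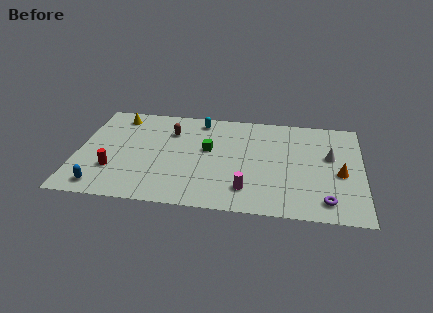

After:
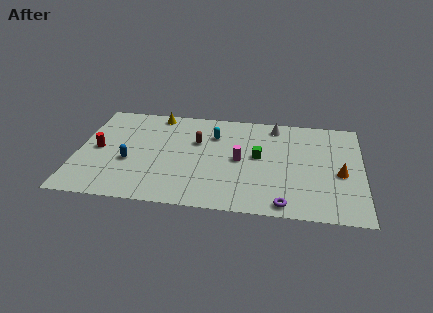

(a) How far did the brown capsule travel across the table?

1.8

The brown capsule was near (5.4, 7.2) before and (7.0, 6.4) after, so it travelled √(1.6² + 0.8²) ≈ 1.8 units.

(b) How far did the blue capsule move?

3.0

From (1.6, 1.3) to (3.1, 3.9), the blue capsule covered √(1.5² + 2.6²) ≈ 3.0 units.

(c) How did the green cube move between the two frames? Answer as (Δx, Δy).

(3.0, -0.3)

From the two frames, the green cube sits at roughly (7.7, 5.7) before and (10.7, 5.4) after.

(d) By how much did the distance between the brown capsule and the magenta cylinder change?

-3.9

They were about 6.9 units apart before and 3.0 after — 3.9 units closer together.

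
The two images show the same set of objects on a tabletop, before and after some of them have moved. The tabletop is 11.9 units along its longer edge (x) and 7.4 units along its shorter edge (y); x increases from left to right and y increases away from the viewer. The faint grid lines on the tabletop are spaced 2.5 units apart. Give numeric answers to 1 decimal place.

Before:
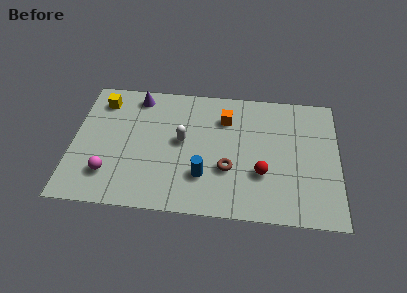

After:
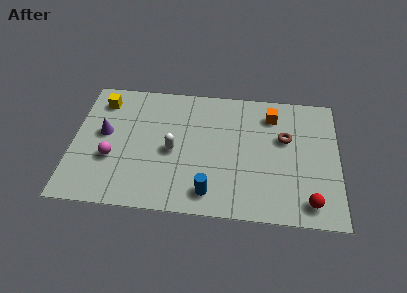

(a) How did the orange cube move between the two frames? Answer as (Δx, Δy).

(2.1, 0.4)

The orange cube was at about (6.8, 5.5) and moved to about (8.9, 5.9).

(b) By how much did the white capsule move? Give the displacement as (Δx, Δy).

(-0.4, -0.6)

From the two frames, the white capsule sits at roughly (4.9, 4.0) before and (4.5, 3.4) after.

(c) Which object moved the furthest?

the brown torus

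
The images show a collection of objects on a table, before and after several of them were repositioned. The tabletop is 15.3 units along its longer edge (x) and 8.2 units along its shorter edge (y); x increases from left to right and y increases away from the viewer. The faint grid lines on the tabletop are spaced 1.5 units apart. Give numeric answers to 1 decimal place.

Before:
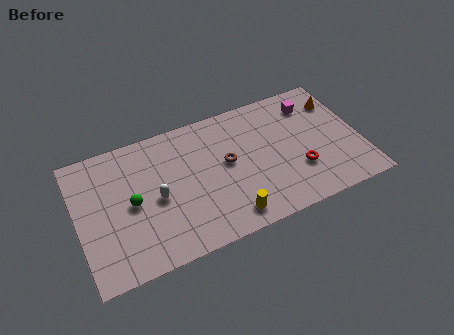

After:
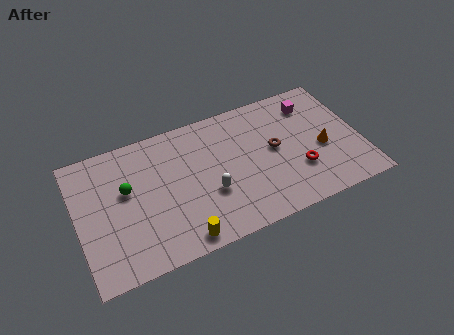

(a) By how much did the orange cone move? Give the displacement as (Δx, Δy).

(-1.2, -2.7)

The orange cone was at about (14.4, 6.2) and moved to about (13.2, 3.5).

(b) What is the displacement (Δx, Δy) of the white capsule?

(2.8, -0.8)

The white capsule was at about (4.2, 3.8) and moved to about (7.0, 3.0).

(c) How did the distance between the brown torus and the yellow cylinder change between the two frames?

+3.2

They were about 3.3 units apart before and 6.5 after — 3.2 units further apart.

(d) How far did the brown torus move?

2.6

From (8.1, 4.5) to (10.7, 4.4), the brown torus covered √(2.6² + 0.1²) ≈ 2.6 units.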